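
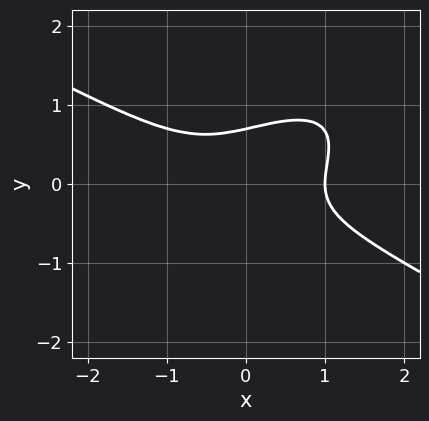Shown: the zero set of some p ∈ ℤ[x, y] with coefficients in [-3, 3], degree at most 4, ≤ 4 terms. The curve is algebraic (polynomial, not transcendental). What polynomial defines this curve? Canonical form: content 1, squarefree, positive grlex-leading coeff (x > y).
x^3 - 2*x*y^2 + 3*y^3 - 1

The degree is 3 — no degree-2 curve has this shape.
From the visible intercepts: one x-axis crossing is at x = 1.
Solving for integer coefficients yields p as stated.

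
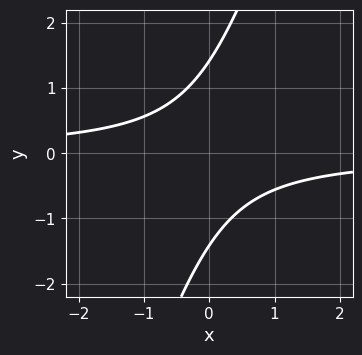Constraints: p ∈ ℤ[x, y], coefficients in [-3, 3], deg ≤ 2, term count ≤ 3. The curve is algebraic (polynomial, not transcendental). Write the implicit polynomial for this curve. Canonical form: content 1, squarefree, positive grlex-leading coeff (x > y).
1. Degree: the shape is more complex than any degree-1 curve, so deg p = 2.
2. From the axis intercepts and sections: it misses every integer gridline on the x-axis.
3. Together with the visible shape, these determine p as stated.

3*x*y - y^2 + 2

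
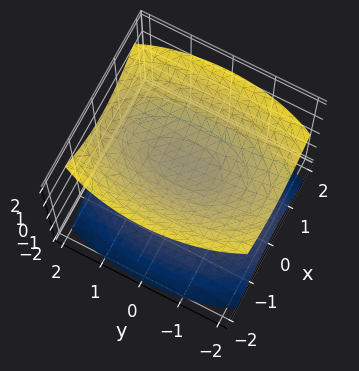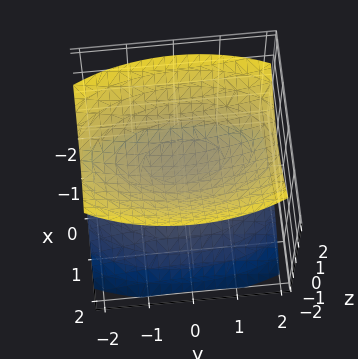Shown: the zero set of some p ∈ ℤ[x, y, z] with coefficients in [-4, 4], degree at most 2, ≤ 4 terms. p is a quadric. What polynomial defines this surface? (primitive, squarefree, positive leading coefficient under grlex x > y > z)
1. I count 2 distinct pieces. Treating them together as one polynomial.
2. The degree is 2 — two separate bowl-shaped sheets opening away from each other; a quadric.
3. Symmetries: it's symmetric under y → −y, forcing even powers of y; it's symmetric under x → −x, forcing even powers of x; the z ↦ −z reflection is a symmetry, so z appears only in even powers.
4. Against the integer gridlines: the surface avoids every integer x-axis point in the box; no y-intercept at any integer in the box.
5. These observations pin down the coefficients.

3*x^2 + y^2 - 3*z^2 + 1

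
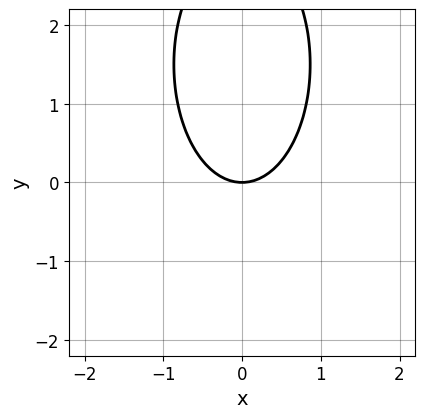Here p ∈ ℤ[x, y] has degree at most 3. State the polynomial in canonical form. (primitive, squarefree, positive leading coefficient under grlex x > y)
3*x^2 + y^2 - 3*y

The degree is 2 — no degree-1 curve has this shape.
Symmetries: the x ↦ −x reflection is a symmetry, so x appears only in even powers.
From the axis intercepts and sections: it crosses the y-axis at the gridline y = 0; one x-axis crossing is at x = 0.
The integer polynomial consistent with all of this is the stated p.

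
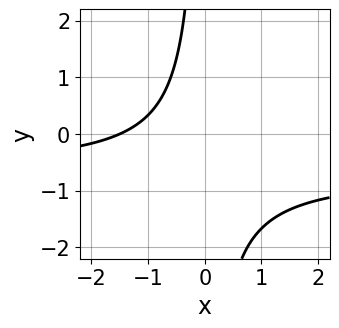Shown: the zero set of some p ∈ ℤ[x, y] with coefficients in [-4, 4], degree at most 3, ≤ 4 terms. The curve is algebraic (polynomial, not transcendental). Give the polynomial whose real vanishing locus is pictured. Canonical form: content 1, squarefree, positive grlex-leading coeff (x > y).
3*x*y + 2*x + 3

1. deg p = 2.
2. Observable constraints: no y-intercept at any integer in the box.
3. The integer polynomial consistent with all of this is the stated p.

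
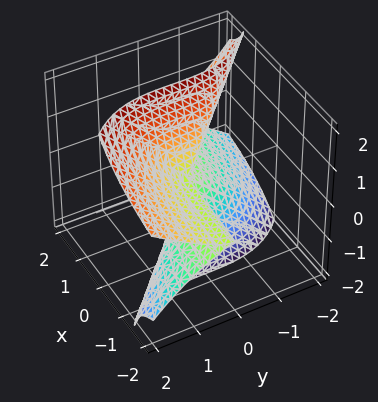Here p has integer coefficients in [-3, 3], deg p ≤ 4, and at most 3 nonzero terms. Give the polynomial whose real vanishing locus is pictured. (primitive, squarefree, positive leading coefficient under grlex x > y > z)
3*x*z^2 + y^3 - z^3

(a) deg p = 3. The shape is more complex than any degree-2 surface.
(b) Reading off the gridlines: it meets the y-axis at y = 0 (among the integer gridlines); the visible x-axis segment lies entirely on the surface.
(c) Matching integer coefficients to the picture gives p.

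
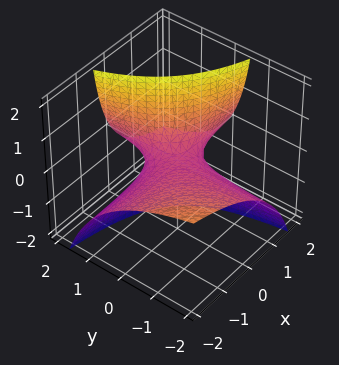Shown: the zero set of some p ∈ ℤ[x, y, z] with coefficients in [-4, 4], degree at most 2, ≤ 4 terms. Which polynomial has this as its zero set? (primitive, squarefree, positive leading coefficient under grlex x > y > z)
x*y + x*z + y*z - z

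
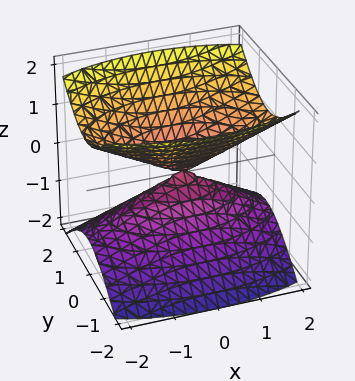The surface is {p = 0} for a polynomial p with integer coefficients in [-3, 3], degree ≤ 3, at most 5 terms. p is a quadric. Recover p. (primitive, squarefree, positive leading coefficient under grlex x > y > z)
x^2 + 3*y^2 - 3*z^2

I count 2 distinct pieces. They look like related sheets of one shape, so recover p as a whole.
Degree: two nappes meeting at a single point; a quadric, so deg p = 2.
Symmetries: the y ↦ −y reflection is a symmetry, so y appears only in even powers; the x ↦ −x reflection is a symmetry, so x appears only in even powers; the z ↦ −z reflection is a symmetry, so z appears only in even powers.
Checking where it meets the axes: it crosses the y-axis at the gridline y = 0; it crosses the x-axis at the gridline x = 0; it meets the z-axis at z = 0 (among the integer gridlines).
Solving for integer coefficients yields p as stated.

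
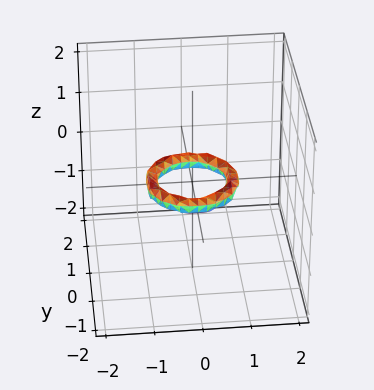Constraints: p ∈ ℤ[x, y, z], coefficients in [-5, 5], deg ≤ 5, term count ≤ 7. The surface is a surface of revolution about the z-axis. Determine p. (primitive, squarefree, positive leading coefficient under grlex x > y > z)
2*x^4 + 4*x^2*y^2 + 2*y^4 - 3*x^2 - 3*y^2 + 3*z^2 + 1

1. Degree: the shape is more complex than any degree-3 surface, so deg p = 4.
2. Symmetries: the surface is invariant under rotation about z: p = q(x² + y², z).
3. From the axis intercepts and sections: a circular section at z = 0 has radius between 0 and 1; the y-axis gridline crossings are at y ∈ {-1, 1}; the surface avoids every integer z-axis point in the box.
4. Putting this together gives p. Check: (1, 0, 0) on the x-axis lies on the surface, and p(1, 0, 0) = 0. ✓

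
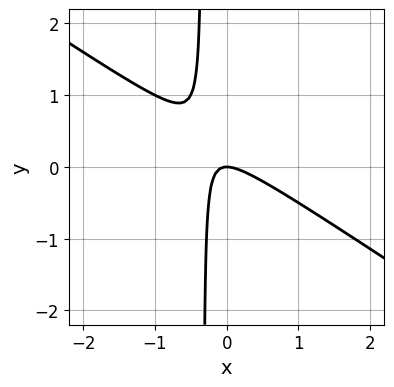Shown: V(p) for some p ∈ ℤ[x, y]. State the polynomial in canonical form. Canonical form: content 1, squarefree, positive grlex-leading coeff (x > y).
(a) The degree is 2 — the shape is more complex than any degree-1 curve.
(b) Observable constraints: it meets the x-axis at x = 0 (among the integer gridlines); it meets the y-axis at y = 0 (among the integer gridlines).
(c) Matching integer coefficients to the picture gives p.

2*x^2 + 3*x*y + y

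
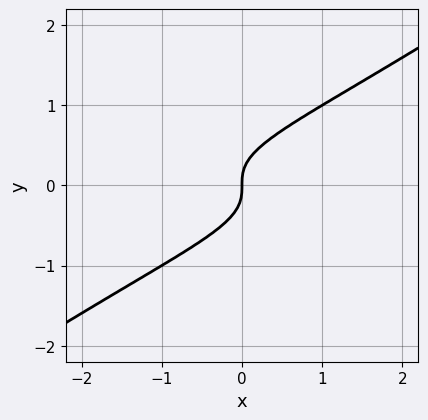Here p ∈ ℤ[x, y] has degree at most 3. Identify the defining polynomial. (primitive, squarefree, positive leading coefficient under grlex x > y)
1. The degree is 3 — the shape is more complex than any degree-2 curve.
2. From the axis intercepts and sections: it crosses the y-axis at the gridline y = 0; it crosses the x-axis at the gridline x = 0.
3. These observations pin down the coefficients.

2*x*y^2 - 3*y^3 + x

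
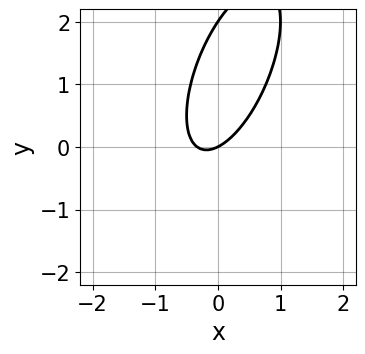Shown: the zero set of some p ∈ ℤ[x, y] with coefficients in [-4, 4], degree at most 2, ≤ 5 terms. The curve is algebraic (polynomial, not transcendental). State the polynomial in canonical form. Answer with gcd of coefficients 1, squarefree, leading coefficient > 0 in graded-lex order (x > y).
First, the degree is 2 — no degree-1 curve has this shape.
Then, reading off the gridlines: among the integer gridlines, it crosses the y-axis at y ∈ {0, 2}; one x-axis crossing is at x = 0.
Finally, together with the visible shape, these determine p as stated.

3*x^2 - 2*x*y + y^2 + x - 2*y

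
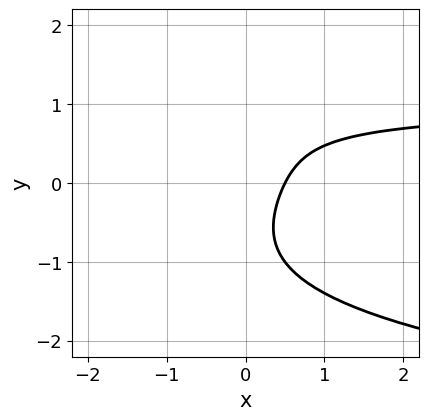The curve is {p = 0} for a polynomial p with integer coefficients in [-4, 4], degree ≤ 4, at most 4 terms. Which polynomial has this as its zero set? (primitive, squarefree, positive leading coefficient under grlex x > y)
y^4 + 2*x*y - 2*x + 1

First, deg p = 4. The shape is more complex than any degree-3 curve.
Then, from the visible intercepts: the curve avoids every integer y-axis point in the box.
Finally, the integer polynomial consistent with all of this is the stated p.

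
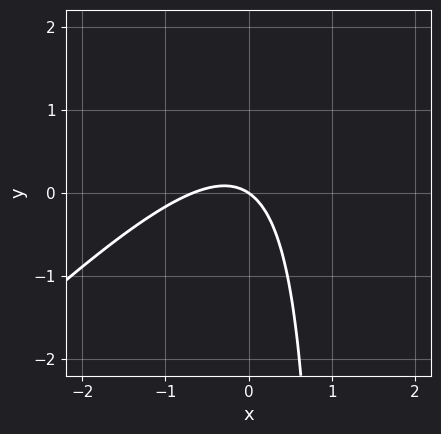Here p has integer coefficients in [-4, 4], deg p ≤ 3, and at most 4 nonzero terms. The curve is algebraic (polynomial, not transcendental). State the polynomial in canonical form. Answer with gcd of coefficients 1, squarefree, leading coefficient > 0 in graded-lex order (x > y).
3*x^2 - 3*x*y + 2*x + 3*y

Degree: no degree-1 curve has this shape, so deg p = 2.
Observable constraints: it meets the x-axis at x = 0 (among the integer gridlines); it crosses the y-axis at the gridline y = 0.
The integer polynomial consistent with all of this is the stated p.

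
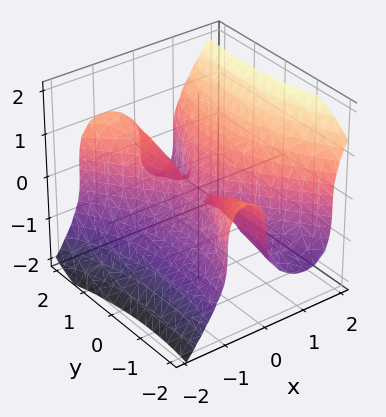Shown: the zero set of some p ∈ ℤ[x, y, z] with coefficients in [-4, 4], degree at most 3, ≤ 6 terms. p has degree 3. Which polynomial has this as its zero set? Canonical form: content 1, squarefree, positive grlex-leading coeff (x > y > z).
First, degree: no degree-2 surface has this shape, so deg p = 3.
Then, from the axis intercepts and sections: the visible y-axis segment lies entirely on the surface; it crosses the z-axis at the gridline z = 0.
Finally, together with the visible shape, these determine p as stated.

3*x^3 + x^2*y - x*y^2 - 2*z^3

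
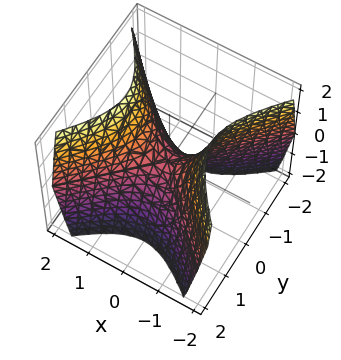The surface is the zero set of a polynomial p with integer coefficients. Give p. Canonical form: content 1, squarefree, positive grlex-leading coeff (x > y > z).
3*x^2 - 3*y^2 - 2*z

(a) deg p = 2. A hyperbolic paraboloid; a quadric.
(b) Symmetries: the x ↦ −x reflection is a symmetry, so x appears only in even powers; the y ↦ −y reflection is a symmetry, so y appears only in even powers.
(c) Observable constraints: it meets the z-axis at z = 0 (among the integer gridlines); it meets the y-axis at y = 0 (among the integer gridlines).
(d) The integer polynomial consistent with all of this is the stated p.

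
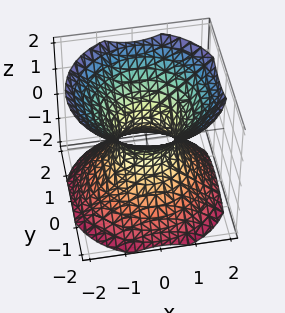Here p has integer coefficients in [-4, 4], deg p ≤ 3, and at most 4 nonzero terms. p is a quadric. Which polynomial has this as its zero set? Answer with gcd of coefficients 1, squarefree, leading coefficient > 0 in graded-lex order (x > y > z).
3*x^2 + 3*y^2 - 3*z^2 - 2

1. The degree is 2 — one connected sheet with a waist; a quadric.
2. Symmetries: every cross-section ⟂ z is a circle, so x, y appear only via x² + y²; mirror symmetry z ↦ −z ⇒ only even powers of z.
3. Reading off the gridlines: a circular section at z = -1 has radius between 1 and 2; no z-intercept at any integer in the box.
4. Putting this together gives p.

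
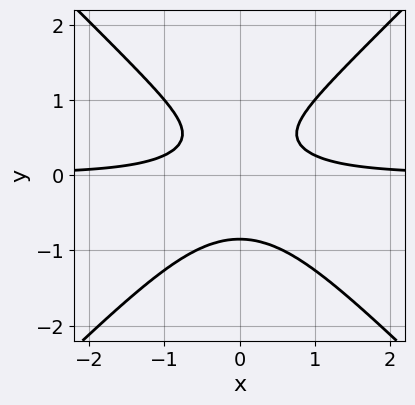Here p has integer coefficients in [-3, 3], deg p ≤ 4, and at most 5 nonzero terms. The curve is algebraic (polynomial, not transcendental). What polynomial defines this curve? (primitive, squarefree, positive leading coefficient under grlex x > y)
1. The degree is 3 — a generic line meets the curve in up to 3 points.
2. Symmetries: mirror symmetry x ↦ −x ⇒ only even powers of x.
3. Checking where it meets the axes: the curve avoids every integer x-axis point in the box.
4. Assembling these constraints gives the stated polynomial.

3*x^2*y - 3*y^3 + y - 1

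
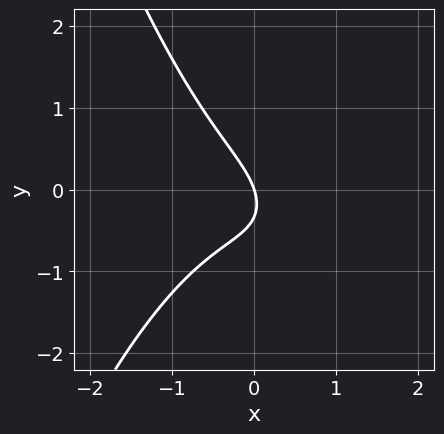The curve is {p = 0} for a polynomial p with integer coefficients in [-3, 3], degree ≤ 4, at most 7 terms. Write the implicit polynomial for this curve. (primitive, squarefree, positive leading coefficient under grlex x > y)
3*x^3 + 2*x*y + 3*y^2 + 3*x + y

(a) Degree: the shape is more complex than any degree-2 curve, so deg p = 3.
(b) Against the integer gridlines: it meets the x-axis at x = 0 (among the integer gridlines); it meets the y-axis at y = 0 (among the integer gridlines).
(c) Together with the visible shape, these determine p as stated.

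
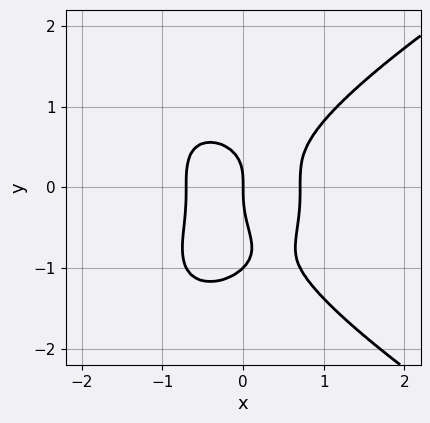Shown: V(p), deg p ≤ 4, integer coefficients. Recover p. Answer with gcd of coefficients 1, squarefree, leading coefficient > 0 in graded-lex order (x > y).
y^4 - 2*x^3 + y^3 + x

1. The degree is 4 — a generic line meets the curve in up to 4 points.
2. Checking where it meets the axes: among the integer gridlines, it crosses the y-axis at y ∈ {-1, 0}; one x-axis crossing is at x = 0.
3. The integer polynomial consistent with all of this is the stated p.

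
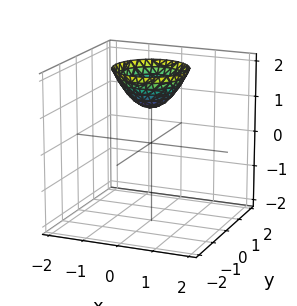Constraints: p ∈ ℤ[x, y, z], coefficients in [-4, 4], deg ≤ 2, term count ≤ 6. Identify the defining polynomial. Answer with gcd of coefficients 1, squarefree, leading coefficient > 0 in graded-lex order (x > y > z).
x^2 + y^2 - z + 1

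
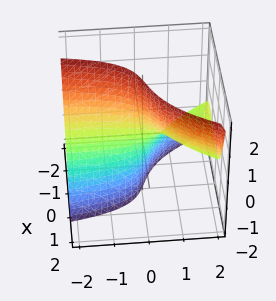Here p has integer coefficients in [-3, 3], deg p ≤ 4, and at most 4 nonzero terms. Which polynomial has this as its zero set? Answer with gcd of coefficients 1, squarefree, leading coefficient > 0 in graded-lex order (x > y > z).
2*x^3 - 3*x*y - 3*y*z + 3*x

deg p = 3. No degree-2 surface has this shape.
From the visible intercepts: the visible y-axis segment lies entirely on the surface; it meets the x-axis at x = 0 (among the integer gridlines); every point of the z-axis in the box is on the surface.
Assembling these constraints gives the stated polynomial.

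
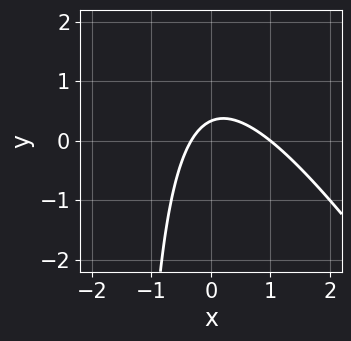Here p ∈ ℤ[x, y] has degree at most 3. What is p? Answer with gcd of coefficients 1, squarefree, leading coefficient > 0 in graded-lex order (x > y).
(a) Degree: a generic line meets the curve in up to 2 points, so deg p = 2.
(b) From the axis intercepts and sections: it crosses the x-axis at the gridline x = 1.
(c) The integer polynomial consistent with all of this is the stated p.

3*x^2 + 2*x*y - 2*x + 3*y - 1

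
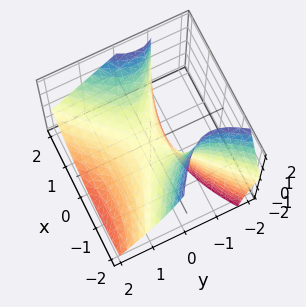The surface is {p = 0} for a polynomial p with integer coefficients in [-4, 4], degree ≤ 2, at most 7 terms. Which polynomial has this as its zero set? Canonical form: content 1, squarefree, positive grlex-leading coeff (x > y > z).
First, the degree is 2 — the shape is more complex than any degree-1 surface.
Then, checking where it meets the axes: it crosses the x-axis at the gridline x = 0; one z-axis crossing is at z = 0.
Finally, matching integer coefficients to the picture gives p.

x^2 + x*y - 2*y^2 - 2*y*z - 2*z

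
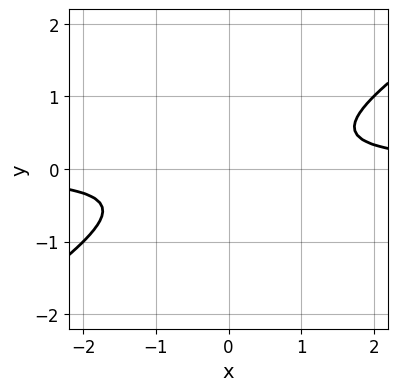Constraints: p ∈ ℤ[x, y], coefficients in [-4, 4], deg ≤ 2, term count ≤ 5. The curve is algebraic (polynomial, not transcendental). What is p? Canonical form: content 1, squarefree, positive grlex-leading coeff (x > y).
2*x*y - 3*y^2 - 1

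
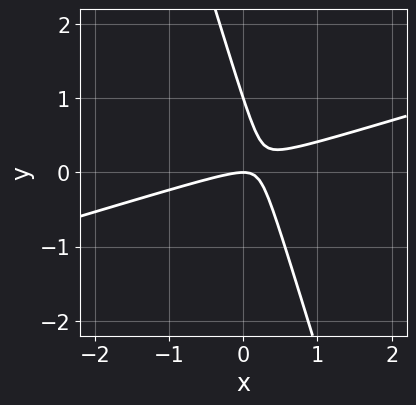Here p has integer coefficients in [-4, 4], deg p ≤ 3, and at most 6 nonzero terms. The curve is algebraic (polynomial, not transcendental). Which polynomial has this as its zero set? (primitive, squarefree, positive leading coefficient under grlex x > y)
First, degree: the shape is more complex than any degree-1 curve, so deg p = 2.
Then, reading off the gridlines: among the integer gridlines, it crosses the y-axis at y ∈ {0, 1}; it crosses the x-axis at the gridline x = 0.
Finally, the integer polynomial consistent with all of this is the stated p.

x^2 - 3*x*y - y^2 + y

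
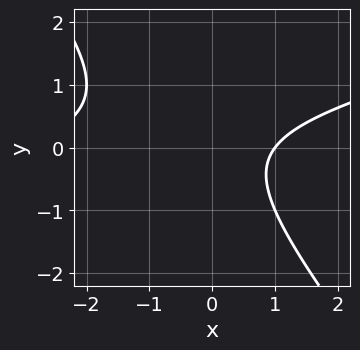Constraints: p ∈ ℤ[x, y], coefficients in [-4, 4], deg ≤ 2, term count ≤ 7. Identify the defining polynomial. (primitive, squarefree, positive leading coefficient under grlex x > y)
(a) Degree: no degree-1 curve has this shape, so deg p = 2.
(b) From the axis intercepts and sections: the curve avoids every integer y-axis point in the box; it meets the x-axis at x = 1 (among the integer gridlines).
(c) The integer polynomial consistent with all of this is the stated p.

x^2 - 3*x*y - 3*y^2 + 2*x - 3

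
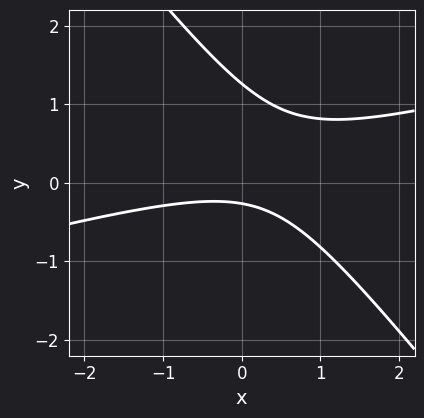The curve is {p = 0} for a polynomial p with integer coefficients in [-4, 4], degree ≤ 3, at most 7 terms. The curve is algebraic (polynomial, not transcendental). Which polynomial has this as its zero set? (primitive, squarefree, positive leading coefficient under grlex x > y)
(a) Degree: the shape is more complex than any degree-1 curve, so deg p = 2.
(b) Checking where it meets the axes: no x-intercept at any integer in the box.
(c) These observations pin down the coefficients.

x^2 - 3*x*y - 3*y^2 + 3*y + 1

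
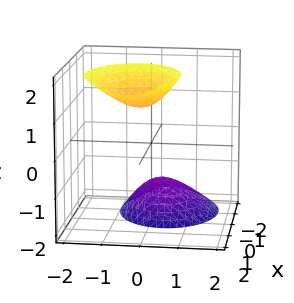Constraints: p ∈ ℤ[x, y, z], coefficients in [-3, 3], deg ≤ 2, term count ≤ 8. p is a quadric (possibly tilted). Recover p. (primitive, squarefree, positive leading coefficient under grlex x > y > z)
2*x^2 - 2*x*z + 3*y^2 + y*z - z^2 + 2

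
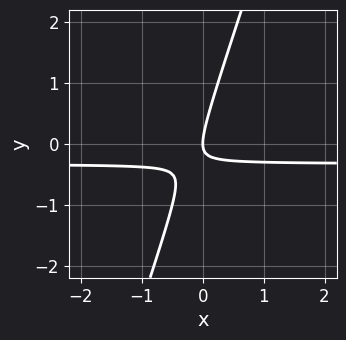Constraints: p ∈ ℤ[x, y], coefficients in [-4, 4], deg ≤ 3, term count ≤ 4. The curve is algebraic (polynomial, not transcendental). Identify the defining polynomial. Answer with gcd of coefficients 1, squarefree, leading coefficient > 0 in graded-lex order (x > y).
The degree is 2 — the shape is more complex than any degree-1 curve.
Reading off the gridlines: one y-axis crossing is at y = 0; it crosses the x-axis at the gridline x = 0.
Assembling these constraints gives the stated polynomial.

3*x*y - y^2 + x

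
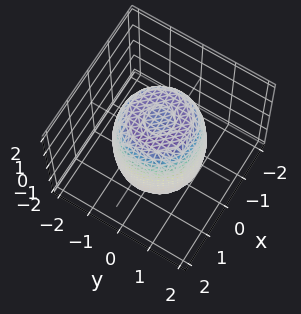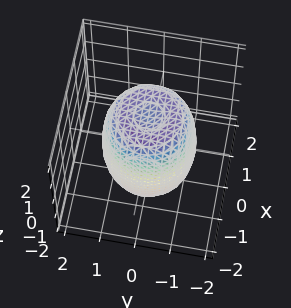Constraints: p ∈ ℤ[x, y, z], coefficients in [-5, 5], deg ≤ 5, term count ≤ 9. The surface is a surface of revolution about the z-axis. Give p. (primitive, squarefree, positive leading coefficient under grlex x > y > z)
2*x^4 + 4*x^2*y^2 + 2*y^4 - 2*x^2 - 2*y^2 + z^2 - 2

(a) The degree is 4 — no degree-3 surface has this shape.
(b) By symmetry, every cross-section ⟂ z is a circle, so x, y appear only via x² + y².
(c) From the axis intercepts and sections: a circular section at z = 1 has radius between 1 and 2.
(d) Together with the visible shape, these determine p as stated.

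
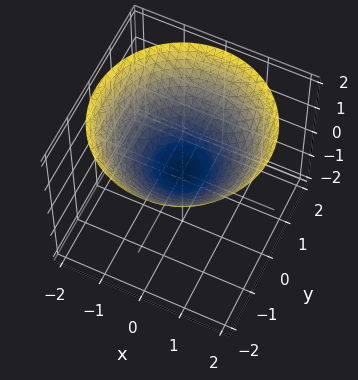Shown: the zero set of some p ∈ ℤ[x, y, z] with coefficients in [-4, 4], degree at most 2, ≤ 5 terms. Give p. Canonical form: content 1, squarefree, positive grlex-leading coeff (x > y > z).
First, degree: a paraboloid; a quadric, so deg p = 2.
Then, symmetries: rotational symmetry about the z-axis ⇒ p depends on x, y only through x² + y².
Next, against the integer gridlines: a circular section at z = 1 has radius between 1 and 2; one x-axis crossing is at x = 0; it meets the z-axis at z = 0 (among the integer gridlines); it meets the y-axis at y = 0 (among the integer gridlines).
Finally, together with the visible shape, these determine p as stated.

x^2 + y^2 - 2*z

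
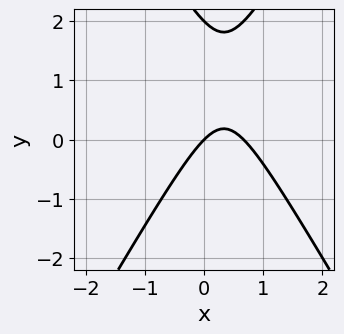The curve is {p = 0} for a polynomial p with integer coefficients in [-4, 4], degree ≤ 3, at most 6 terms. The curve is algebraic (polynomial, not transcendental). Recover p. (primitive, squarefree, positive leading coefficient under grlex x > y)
(a) The degree is 2 — the shape is more complex than any degree-1 curve.
(b) From the visible intercepts: the y-axis gridline crossings are at y ∈ {0, 2}; it crosses the x-axis at the gridline x = 0.
(c) The integer polynomial consistent with all of this is the stated p.

3*x^2 - y^2 - 2*x + 2*y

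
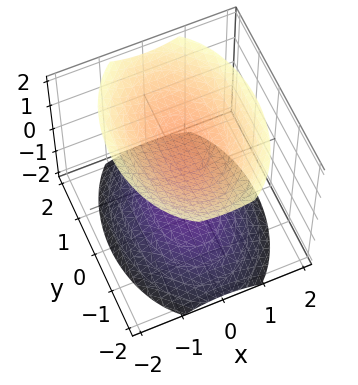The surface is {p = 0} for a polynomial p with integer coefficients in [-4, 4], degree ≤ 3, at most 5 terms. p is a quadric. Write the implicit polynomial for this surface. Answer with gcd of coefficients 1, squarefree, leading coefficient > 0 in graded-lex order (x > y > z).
2*x^2 + y^2 - 2*z^2 + 3

First, the picture has 2 separate pieces. They look like related sheets of one shape, so recover p as a whole.
Then, deg p = 2. Two separate bowl-shaped sheets opening away from each other; a quadric.
Next, symmetries: mirror symmetry y ↦ −y ⇒ only even powers of y; mirror symmetry z ↦ −z ⇒ only even powers of z; it's symmetric under x → −x, forcing even powers of x.
Then, from the visible intercepts: the surface avoids every integer y-axis point in the box; it misses every integer gridline on the x-axis.
Finally, together with the visible shape, these determine p as stated.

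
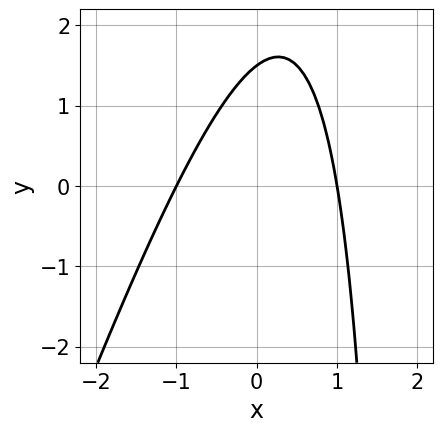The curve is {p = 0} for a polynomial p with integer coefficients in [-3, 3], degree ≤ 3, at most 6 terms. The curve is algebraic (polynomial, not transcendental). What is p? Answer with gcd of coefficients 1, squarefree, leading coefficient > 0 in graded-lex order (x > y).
3*x^2 - x*y + 2*y - 3

The degree is 2 — no degree-1 curve has this shape.
Checking where it meets the axes: among the integer gridlines, it crosses the x-axis at x ∈ {-1, 1}.
Together with the visible shape, these determine p as stated.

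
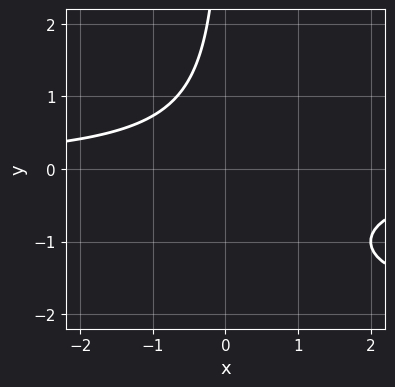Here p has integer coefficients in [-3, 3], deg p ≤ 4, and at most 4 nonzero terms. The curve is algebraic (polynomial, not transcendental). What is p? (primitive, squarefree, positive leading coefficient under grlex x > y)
x*y^2 + 2*x*y + 2

First, the degree is 3 — no degree-2 curve has this shape.
Next, from the axis intercepts and sections: the curve avoids every integer x-axis point in the box; no y-intercept at any integer in the box.
Finally, these observations pin down the coefficients.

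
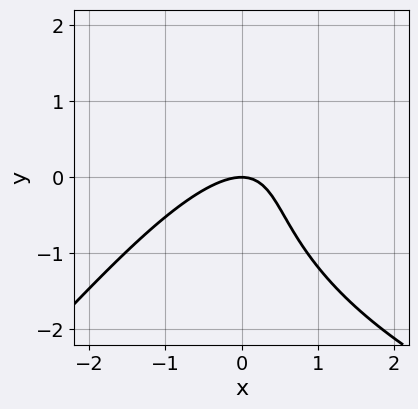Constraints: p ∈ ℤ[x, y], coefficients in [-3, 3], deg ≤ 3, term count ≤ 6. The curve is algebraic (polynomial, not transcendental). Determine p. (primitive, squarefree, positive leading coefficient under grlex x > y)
x*y^2 - y^3 - 3*x^2 + 3*x*y - 3*y

1. The degree is 3 — a generic line meets the curve in up to 3 points.
2. Reading off the gridlines: it crosses the y-axis at the gridline y = 0; it meets the x-axis at x = 0 (among the integer gridlines).
3. The integer polynomial consistent with all of this is the stated p.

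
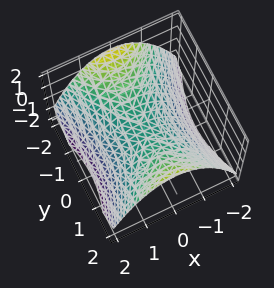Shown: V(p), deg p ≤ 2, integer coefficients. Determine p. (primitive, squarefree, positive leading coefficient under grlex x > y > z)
The degree is 2 — a saddle surface; a quadric.
Symmetries: it's symmetric under x → −x, forcing even powers of x; the y ↦ −y reflection is a symmetry, so y appears only in even powers.
Against the integer gridlines: it meets the z-axis at z = 0 (among the integer gridlines); it crosses the y-axis at the gridline y = 0; it meets the x-axis at x = 0 (among the integer gridlines).
These observations pin down the coefficients.

2*x^2 - y^2 + 3*z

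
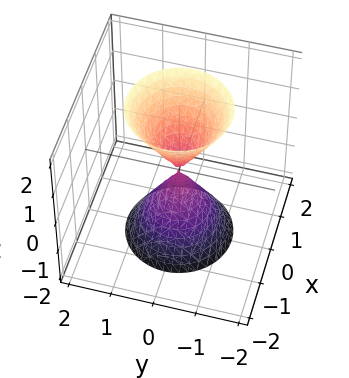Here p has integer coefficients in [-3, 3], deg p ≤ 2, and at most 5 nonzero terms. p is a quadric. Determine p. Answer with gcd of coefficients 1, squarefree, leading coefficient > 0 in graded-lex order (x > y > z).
3*x^2 + 3*y^2 - z^2

The picture has 2 separate pieces. Treating them together as one polynomial.
The degree is 2 — two nappes meeting at a single point; a quadric.
Symmetries: mirror symmetry z ↦ −z ⇒ only even powers of z; the z-axis is an axis of rotation, so x and y enter only as x² + y².
From the visible intercepts: one z-axis crossing is at z = 0; it crosses the x-axis at the gridline x = 0; one y-axis crossing is at y = 0; a circular section at z = -2 has radius between 1 and 2.
Together with the visible shape, these determine p as stated.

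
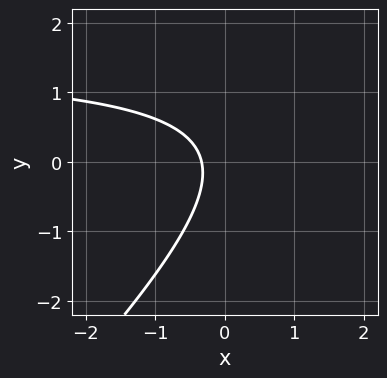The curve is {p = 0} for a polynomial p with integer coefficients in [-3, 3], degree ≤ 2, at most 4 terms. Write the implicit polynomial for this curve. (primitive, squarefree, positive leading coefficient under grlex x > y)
2*x*y - 2*y^2 - 3*x - 1

First, deg p = 2. The shape is more complex than any degree-1 curve.
Next, from the axis intercepts and sections: it misses every integer gridline on the y-axis.
Finally, assembling these constraints gives the stated polynomial.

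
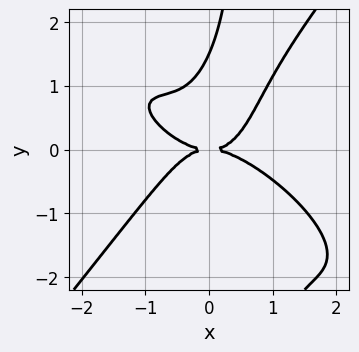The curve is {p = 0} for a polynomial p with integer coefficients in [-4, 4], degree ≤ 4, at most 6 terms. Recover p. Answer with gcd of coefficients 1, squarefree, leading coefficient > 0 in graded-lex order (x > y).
deg p = 4.
Checking where it meets the axes: one x-axis crossing is at x = 0; it crosses the y-axis at the gridline y = 0.
Putting this together gives p.

2*x^4 + 3*x^3*y - 3*x*y^3 + 2*y^3 - 3*y^2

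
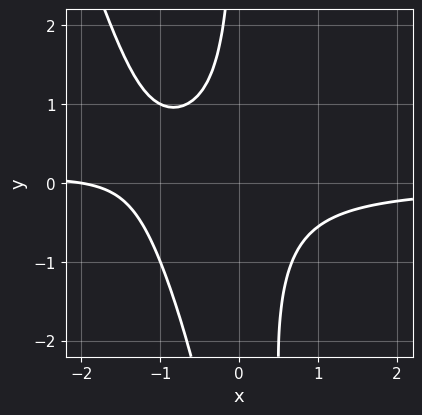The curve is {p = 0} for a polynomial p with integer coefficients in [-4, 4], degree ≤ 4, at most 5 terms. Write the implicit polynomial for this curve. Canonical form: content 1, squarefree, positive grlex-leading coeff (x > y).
3*x^2*y + x*y^2 + 3*x*y + x + 2

First, the degree is 3 — no degree-2 curve has this shape.
Next, observable constraints: one x-axis crossing is at x = -2; no y-intercept at any integer in the box.
Finally, assembling these constraints gives the stated polynomial.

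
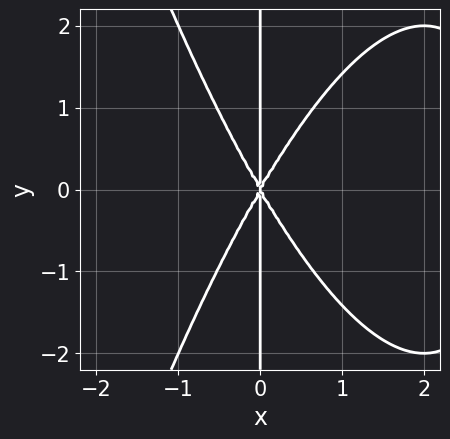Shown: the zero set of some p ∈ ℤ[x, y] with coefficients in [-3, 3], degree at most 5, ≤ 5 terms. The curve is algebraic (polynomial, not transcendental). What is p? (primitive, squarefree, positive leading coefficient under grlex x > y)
x^4 - 3*x^3 + x*y^2

1. Degree: the shape is more complex than any degree-3 curve, so deg p = 4.
2. Symmetries: the y ↦ −y reflection is a symmetry, so y appears only in even powers.
3. Against the integer gridlines: every point of the y-axis in the box is on the curve; it meets the x-axis at x = 0 (among the integer gridlines).
4. Together with the visible shape, these determine p as stated.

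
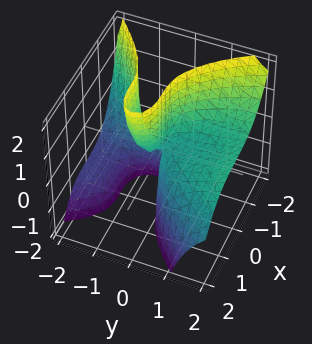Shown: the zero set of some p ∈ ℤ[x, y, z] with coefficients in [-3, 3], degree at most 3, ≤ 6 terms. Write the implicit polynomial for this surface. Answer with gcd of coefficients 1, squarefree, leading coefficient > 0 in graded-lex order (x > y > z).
2*x^3 - y^3 + 3*y^2*z + 3*y*z

1. The degree is 3 — no degree-2 surface has this shape.
2. From the axis intercepts and sections: it meets the y-axis at y = 0 (among the integer gridlines); the visible z-axis segment lies entirely on the surface; one x-axis crossing is at x = 0.
3. The integer polynomial consistent with all of this is the stated p.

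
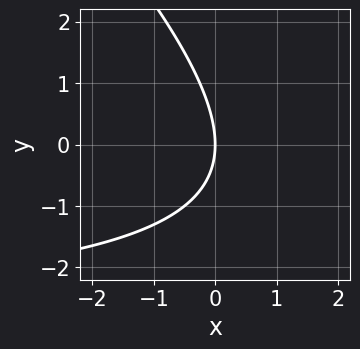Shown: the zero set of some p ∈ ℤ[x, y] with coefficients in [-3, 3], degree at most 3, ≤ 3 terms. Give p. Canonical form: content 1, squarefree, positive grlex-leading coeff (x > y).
x*y + y^2 + 3*x

First, degree: no degree-1 curve has this shape, so deg p = 2.
Next, observable constraints: it crosses the x-axis at the gridline x = 0; it meets the y-axis at y = 0 (among the integer gridlines).
Finally, together with the visible shape, these determine p as stated.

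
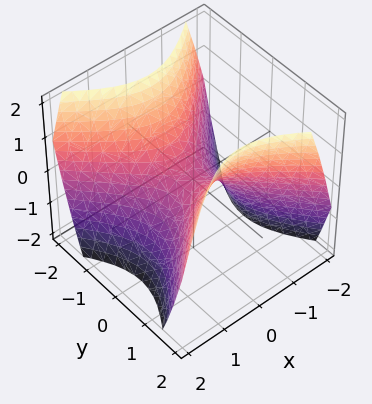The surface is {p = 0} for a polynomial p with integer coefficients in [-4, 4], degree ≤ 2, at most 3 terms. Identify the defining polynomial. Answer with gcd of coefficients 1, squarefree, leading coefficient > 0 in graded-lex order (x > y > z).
The degree is 2 — a saddle surface; a quadric.
Symmetries: the y ↦ −y reflection is a symmetry, so y appears only in even powers; it's symmetric under x → −x, forcing even powers of x.
From the visible intercepts: it crosses the y-axis at the gridline y = 0; it meets the z-axis at z = 0 (among the integer gridlines).
Solving for integer coefficients yields p as stated.

x^2 - y^2 + z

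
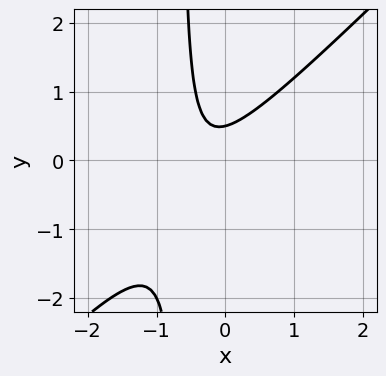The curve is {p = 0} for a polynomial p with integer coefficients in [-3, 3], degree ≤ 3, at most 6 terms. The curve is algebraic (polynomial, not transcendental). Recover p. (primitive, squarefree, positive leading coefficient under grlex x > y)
3*x^2 - 3*x*y + 2*x - 2*y + 1

Degree: no degree-1 curve has this shape, so deg p = 2.
From the axis intercepts and sections: it misses every integer gridline on the x-axis.
Assembling these constraints gives the stated polynomial.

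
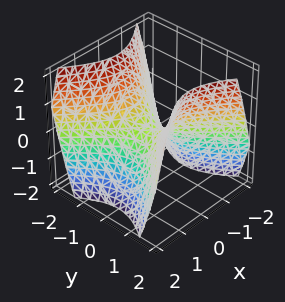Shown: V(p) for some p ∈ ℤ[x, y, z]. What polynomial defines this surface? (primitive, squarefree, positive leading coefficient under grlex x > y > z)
x^2 - y^2 + z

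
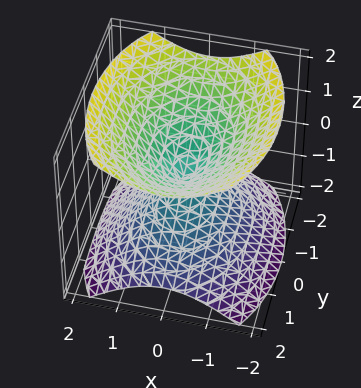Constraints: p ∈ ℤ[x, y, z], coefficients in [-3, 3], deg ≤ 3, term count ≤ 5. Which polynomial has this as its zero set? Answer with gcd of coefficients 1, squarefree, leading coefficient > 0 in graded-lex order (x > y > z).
(a) There are 2 components. Treating them together as one polynomial.
(b) Degree: a double cone through the origin; a quadric, so deg p = 2.
(c) Symmetries: it's symmetric under y → −y, forcing even powers of y; it's symmetric under z → −z, forcing even powers of z; it's symmetric under x → −x, forcing even powers of x.
(d) Checking where it meets the axes: it meets the z-axis at z = 0 (among the integer gridlines); it crosses the y-axis at the gridline y = 0; it crosses the x-axis at the gridline x = 0.
(e) The integer polynomial consistent with all of this is the stated p.

2*x^2 + y^2 - 2*z^2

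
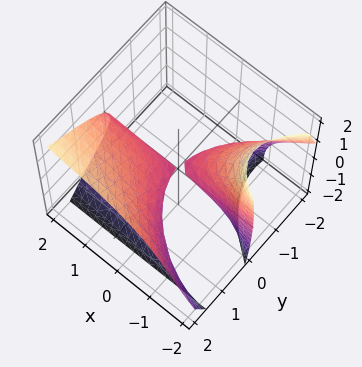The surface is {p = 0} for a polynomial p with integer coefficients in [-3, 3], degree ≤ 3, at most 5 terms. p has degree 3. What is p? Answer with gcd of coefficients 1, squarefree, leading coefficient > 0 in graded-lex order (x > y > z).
There are 2 components.
The degree is 3 — the shape is more complex than any degree-2 surface.
Against the integer gridlines: one y-axis crossing is at y = 0; it meets the z-axis at z = 0 (among the integer gridlines); the visible x-axis segment lies entirely on the surface.
Fitting integer coefficients to these (and the overall shape) gives p.

x*z^2 - y^3 + y^2*z - 3*x*y + 2*z^2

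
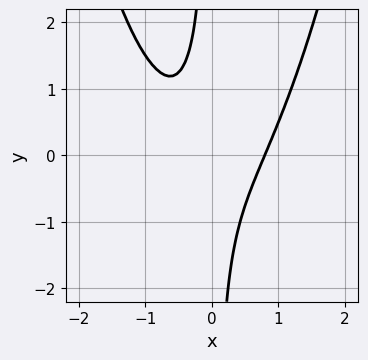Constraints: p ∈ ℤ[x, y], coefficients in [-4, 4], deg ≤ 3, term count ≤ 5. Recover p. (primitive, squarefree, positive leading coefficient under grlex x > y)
1. The degree is 3 — a generic line meets the curve in up to 3 points.
2. From the visible intercepts: no y-intercept at any integer in the box.
3. These observations pin down the coefficients.

2*x^3 - 2*x*y - 1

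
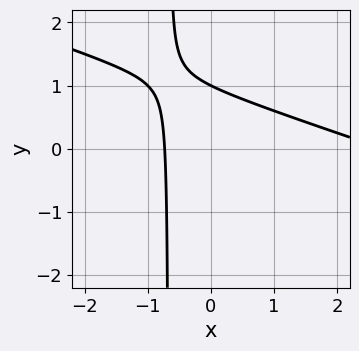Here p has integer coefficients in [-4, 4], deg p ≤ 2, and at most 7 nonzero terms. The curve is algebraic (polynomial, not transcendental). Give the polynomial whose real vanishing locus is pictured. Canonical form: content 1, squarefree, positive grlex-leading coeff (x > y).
x^2 + 3*x*y - 2*x + 2*y - 2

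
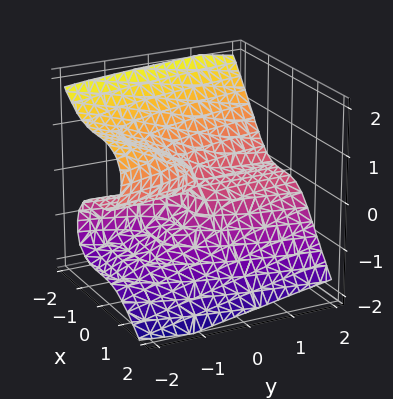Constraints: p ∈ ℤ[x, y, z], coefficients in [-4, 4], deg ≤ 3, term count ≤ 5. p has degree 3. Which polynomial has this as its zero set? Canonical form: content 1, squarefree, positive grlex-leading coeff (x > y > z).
First, the degree is 3 — a generic line meets the surface in up to 3 points.
Next, reading off the gridlines: it crosses the z-axis at the gridline z = 0; every point of the y-axis in the box is on the surface; one x-axis crossing is at x = 0.
Finally, putting this together gives p.

x^3 + z^3 + y*z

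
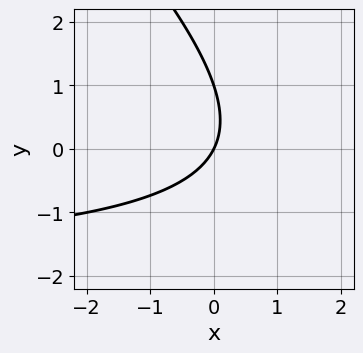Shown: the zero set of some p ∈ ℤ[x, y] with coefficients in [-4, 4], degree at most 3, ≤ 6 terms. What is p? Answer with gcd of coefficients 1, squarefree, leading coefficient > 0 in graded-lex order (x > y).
x*y + y^2 + 2*x - y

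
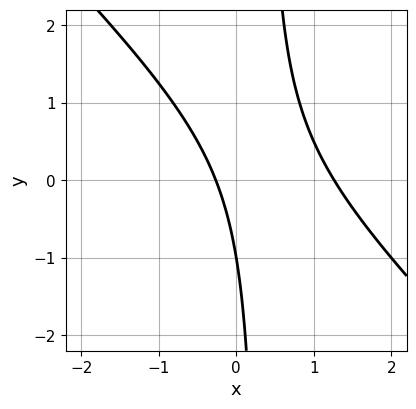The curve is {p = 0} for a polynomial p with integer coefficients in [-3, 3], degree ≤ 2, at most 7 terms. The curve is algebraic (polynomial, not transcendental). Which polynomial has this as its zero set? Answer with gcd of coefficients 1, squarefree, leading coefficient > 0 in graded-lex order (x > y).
1. Degree: the shape is more complex than any degree-1 curve, so deg p = 2.
2. Against the integer gridlines: it crosses the y-axis at the gridline y = -1.
3. Matching integer coefficients to the picture gives p.

3*x^2 + 3*x*y - 3*x - y - 1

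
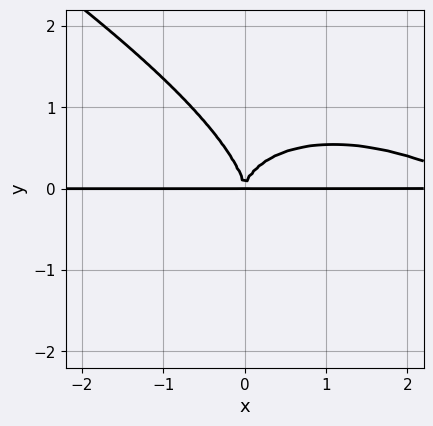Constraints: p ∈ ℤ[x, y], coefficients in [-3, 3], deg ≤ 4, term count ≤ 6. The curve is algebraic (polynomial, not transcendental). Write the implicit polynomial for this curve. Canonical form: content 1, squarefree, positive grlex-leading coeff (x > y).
x^3*y + 2*x^2*y^2 + 2*x*y^3 + 2*y^4 - 3*x^2*y

1. Degree: a generic line meets the curve in up to 4 points, so deg p = 4.
2. Checking where it meets the axes: the visible x-axis segment lies entirely on the curve.
3. Assembling these constraints gives the stated polynomial.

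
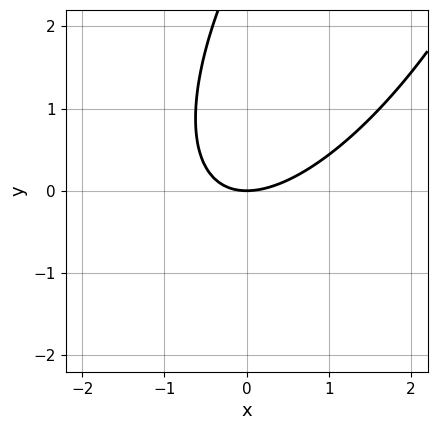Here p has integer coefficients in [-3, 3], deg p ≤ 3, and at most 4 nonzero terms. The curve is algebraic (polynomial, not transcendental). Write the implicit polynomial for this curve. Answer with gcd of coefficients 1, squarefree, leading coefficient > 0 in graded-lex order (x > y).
(a) Degree: a generic line meets the curve in up to 2 points, so deg p = 2.
(b) From the visible intercepts: one x-axis crossing is at x = 0; one y-axis crossing is at y = 0.
(c) These observations pin down the coefficients.

2*x^2 - 2*x*y + y^2 - 3*y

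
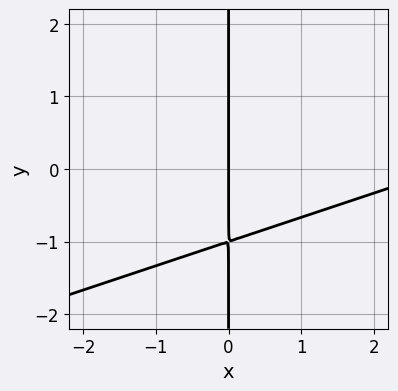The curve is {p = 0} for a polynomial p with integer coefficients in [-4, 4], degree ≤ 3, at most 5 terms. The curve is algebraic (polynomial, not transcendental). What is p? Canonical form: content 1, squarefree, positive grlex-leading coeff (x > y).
(a) deg p = 2. A generic line meets the curve in up to 2 points.
(b) From the visible intercepts: it crosses the x-axis at the gridline x = 0; the visible y-axis segment lies entirely on the curve.
(c) The integer polynomial consistent with all of this is the stated p.

x^2 - 3*x*y - 3*x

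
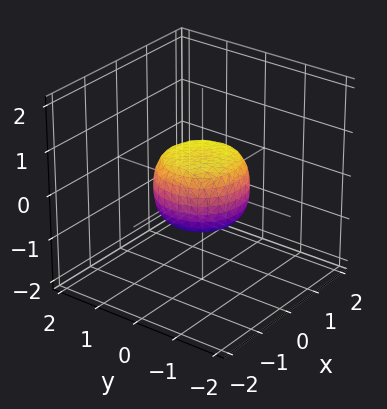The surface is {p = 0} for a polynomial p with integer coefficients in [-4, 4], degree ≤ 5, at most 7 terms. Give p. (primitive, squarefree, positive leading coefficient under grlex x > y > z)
First, the degree is 4 — no degree-3 surface has this shape.
Then, symmetry: every cross-section ⟂ z is a circle, so x, y appear only via x² + y².
Next, from the visible intercepts: the y-axis gridline crossings are at y ∈ {-1, 1}; among the integer gridlines, it crosses the x-axis at x ∈ {-1, 1}; a circular section at z = 0 has radius exactly 1.
Finally, assembling these constraints gives the stated polynomial.

2*x^4 + 4*x^2*y^2 + 2*y^4 - x^2 - y^2 + 2*z^2 - 1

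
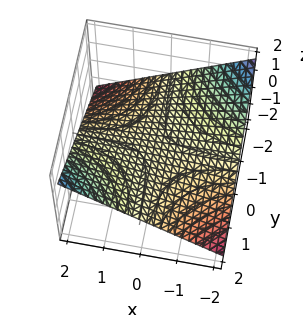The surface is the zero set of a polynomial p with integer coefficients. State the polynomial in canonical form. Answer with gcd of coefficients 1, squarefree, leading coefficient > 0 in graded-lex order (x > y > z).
deg p = 2.
From the axis intercepts and sections: it crosses the z-axis at the gridline z = 0; every point of the y-axis in the box is on the surface.
Matching integer coefficients to the picture gives p.

x*y - 3*z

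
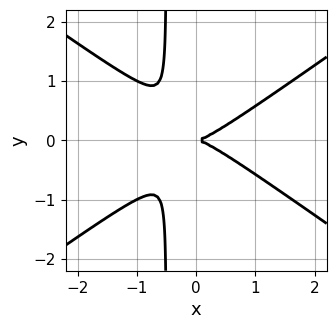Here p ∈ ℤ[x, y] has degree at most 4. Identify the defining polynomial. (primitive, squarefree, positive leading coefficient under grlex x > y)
First, degree: no degree-2 curve has this shape, so deg p = 3.
Then, symmetries: the y ↦ −y reflection is a symmetry, so y appears only in even powers.
Next, from the axis intercepts and sections: it meets the x-axis at x = 0 (among the integer gridlines); it crosses the y-axis at the gridline y = 0.
Finally, putting this together gives p.

x^3 - 2*x*y^2 - y^2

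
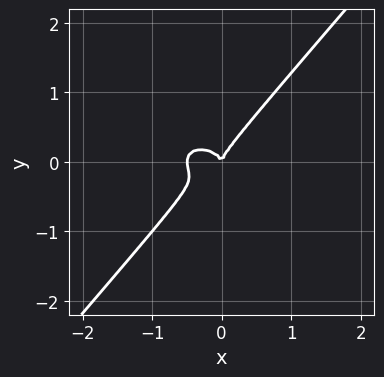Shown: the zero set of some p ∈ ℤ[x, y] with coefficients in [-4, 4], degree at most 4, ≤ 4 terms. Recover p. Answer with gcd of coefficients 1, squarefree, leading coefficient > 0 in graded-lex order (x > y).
2*x^3 + 2*x*y^2 - 3*y^3 + x^2

1. The degree is 3 — no degree-2 curve has this shape.
2. Reading off the gridlines: it crosses the y-axis at the gridline y = 0; one x-axis crossing is at x = 0.
3. Fitting integer coefficients to these (and the overall shape) gives p.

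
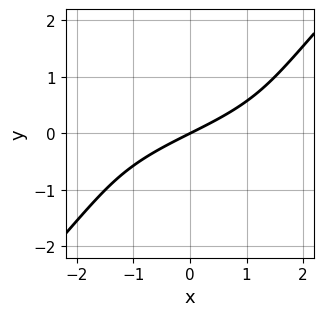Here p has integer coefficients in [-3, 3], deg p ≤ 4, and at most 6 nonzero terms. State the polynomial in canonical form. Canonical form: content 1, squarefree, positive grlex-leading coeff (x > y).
x*y^2 - y^3 + x - 2*y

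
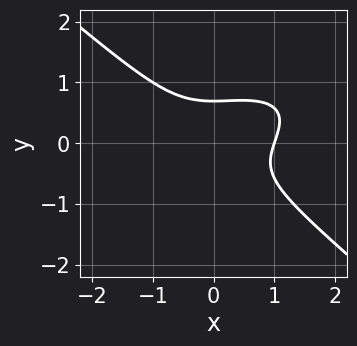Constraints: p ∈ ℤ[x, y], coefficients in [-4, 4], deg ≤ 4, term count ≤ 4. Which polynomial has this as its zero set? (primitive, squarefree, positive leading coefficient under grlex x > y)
Degree: the shape is more complex than any degree-2 curve, so deg p = 3.
Checking where it meets the axes: one x-axis crossing is at x = 1.
The integer polynomial consistent with all of this is the stated p.

x^3 - x^2*y + 3*y^3 - 1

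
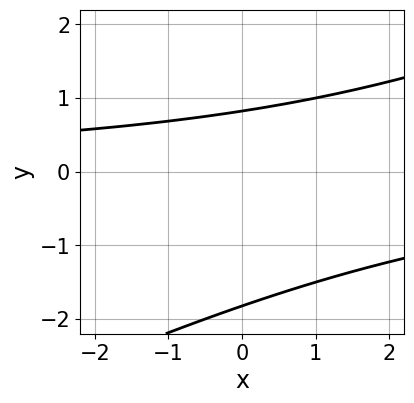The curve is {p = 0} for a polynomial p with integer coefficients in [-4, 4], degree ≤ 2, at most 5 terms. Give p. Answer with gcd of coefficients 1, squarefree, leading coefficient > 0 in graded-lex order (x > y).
(a) deg p = 2.
(b) Observable constraints: it misses every integer gridline on the x-axis.
(c) Matching integer coefficients to the picture gives p.

x*y - 2*y^2 - 2*y + 3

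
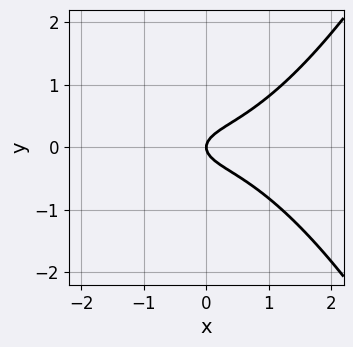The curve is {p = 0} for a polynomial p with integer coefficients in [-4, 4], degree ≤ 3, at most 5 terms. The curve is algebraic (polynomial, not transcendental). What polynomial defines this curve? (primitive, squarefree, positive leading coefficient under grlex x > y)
First, deg p = 3. A generic line meets the curve in up to 3 points.
Next, symmetries: the y ↦ −y reflection is a symmetry, so y appears only in even powers.
Next, from the axis intercepts and sections: it crosses the y-axis at the gridline y = 0; it meets the x-axis at x = 0 (among the integer gridlines).
Finally, these observations pin down the coefficients.

x^3 - 3*y^2 + x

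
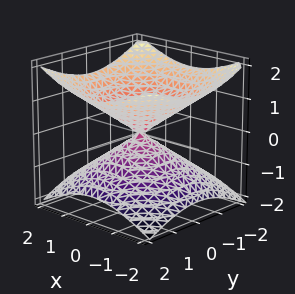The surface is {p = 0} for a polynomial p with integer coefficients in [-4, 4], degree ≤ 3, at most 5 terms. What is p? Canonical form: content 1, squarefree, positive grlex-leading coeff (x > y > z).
x^2 + y^2 - 2*z^2

Degree: a double cone through the origin; a quadric, so deg p = 2.
Symmetries: it's symmetric under z → −z, forcing even powers of z; rotational symmetry about the z-axis ⇒ p depends on x, y only through x² + y².
Checking where it meets the axes: it crosses the x-axis at the gridline x = 0; it meets the z-axis at z = 0 (among the integer gridlines); a circular section at z = 1 has radius between 1 and 2.
Putting this together gives p.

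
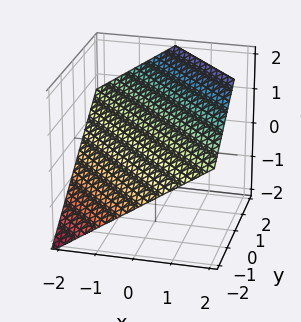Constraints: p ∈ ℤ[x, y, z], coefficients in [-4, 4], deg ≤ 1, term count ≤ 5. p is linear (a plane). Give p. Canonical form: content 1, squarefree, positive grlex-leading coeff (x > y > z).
2*x + 2*y - 3*z + 2

First, degree: every cross-section is a straight line — this is a plane, so deg p = 1.
Then, from the axis intercepts and sections: it meets the x-axis at x = -1 (among the integer gridlines); it meets the y-axis at y = -1 (among the integer gridlines).
Finally, putting this together gives p.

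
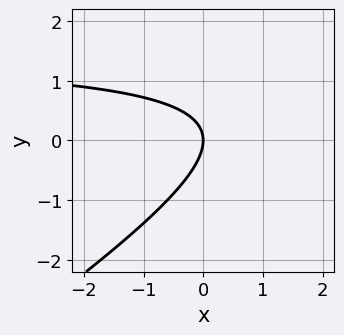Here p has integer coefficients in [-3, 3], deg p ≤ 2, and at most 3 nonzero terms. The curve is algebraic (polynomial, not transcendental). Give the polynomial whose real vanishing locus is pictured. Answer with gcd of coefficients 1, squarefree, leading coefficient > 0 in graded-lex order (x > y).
2*x*y - 3*y^2 - 3*x

(a) Degree: the shape is more complex than any degree-1 curve, so deg p = 2.
(b) Observable constraints: one y-axis crossing is at y = 0; it crosses the x-axis at the gridline x = 0.
(c) Solving for integer coefficients yields p as stated.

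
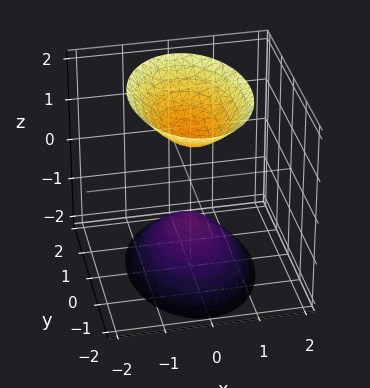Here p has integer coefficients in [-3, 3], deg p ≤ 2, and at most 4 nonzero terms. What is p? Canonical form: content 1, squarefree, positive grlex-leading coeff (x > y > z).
2*x^2 + y^2 - z^2 + 1

First, there are 2 components. They look like related sheets of one shape, so recover p as a whole.
Next, deg p = 2. Two separate bowl-shaped sheets opening away from each other; a quadric.
Then, symmetries: the z ↦ −z reflection is a symmetry, so z appears only in even powers; the y ↦ −y reflection is a symmetry, so y appears only in even powers; mirror symmetry x ↦ −x ⇒ only even powers of x.
Next, from the axis intercepts and sections: the surface avoids every integer y-axis point in the box; among the integer gridlines, it crosses the z-axis at z ∈ {-1, 1}; the surface avoids every integer x-axis point in the box.
Finally, assembling these constraints gives the stated polynomial.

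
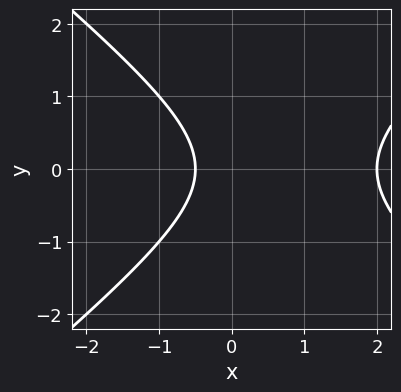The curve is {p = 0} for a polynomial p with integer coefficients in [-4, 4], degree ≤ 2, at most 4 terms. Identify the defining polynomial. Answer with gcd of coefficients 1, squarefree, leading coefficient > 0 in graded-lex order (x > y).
2*x^2 - 3*y^2 - 3*x - 2

1. deg p = 2. A generic line meets the curve in up to 2 points.
2. Symmetries: it's symmetric under y → −y, forcing even powers of y.
3. Checking where it meets the axes: it meets the x-axis at x = 2 (among the integer gridlines); it misses every integer gridline on the y-axis.
4. Together with the visible shape, these determine p as stated.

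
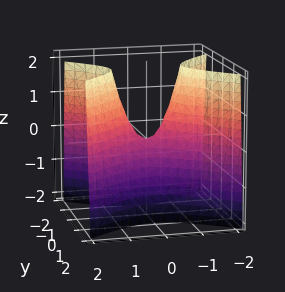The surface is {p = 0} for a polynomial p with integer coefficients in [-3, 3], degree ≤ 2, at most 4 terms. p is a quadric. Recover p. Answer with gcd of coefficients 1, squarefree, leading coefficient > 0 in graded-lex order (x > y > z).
(a) deg p = 2.
(b) Symmetries: mirror symmetry y ↦ −y ⇒ only even powers of y; it's symmetric under x → −x, forcing even powers of x.
(c) From the visible intercepts: it crosses the x-axis at the gridline x = 0; it crosses the y-axis at the gridline y = 0.
(d) Putting this together gives p.

2*x^2 - 3*y^2 - z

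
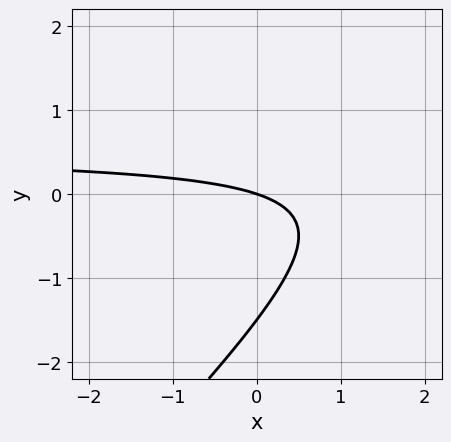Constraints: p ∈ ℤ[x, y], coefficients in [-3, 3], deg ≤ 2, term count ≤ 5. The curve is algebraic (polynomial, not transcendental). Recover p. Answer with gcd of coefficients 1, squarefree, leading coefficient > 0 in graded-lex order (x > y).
2*x*y - 2*y^2 - x - 3*y

deg p = 2. The shape is more complex than any degree-1 curve.
From the visible intercepts: it crosses the x-axis at the gridline x = 0; it crosses the y-axis at the gridline y = 0.
These observations pin down the coefficients.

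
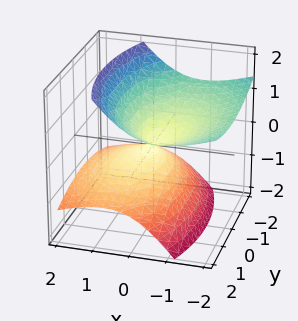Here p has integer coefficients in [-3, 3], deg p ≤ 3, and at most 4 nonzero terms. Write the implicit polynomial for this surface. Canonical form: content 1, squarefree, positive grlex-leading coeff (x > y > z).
2*x^2 + 3*x*z + y^2 - 3*z^2

(a) I count 2 distinct pieces.
(b) deg p = 2.
(c) From the visible intercepts: it meets the z-axis at z = 0 (among the integer gridlines); it meets the y-axis at y = 0 (among the integer gridlines); it crosses the x-axis at the gridline x = 0.
(d) Fitting integer coefficients to these (and the overall shape) gives p.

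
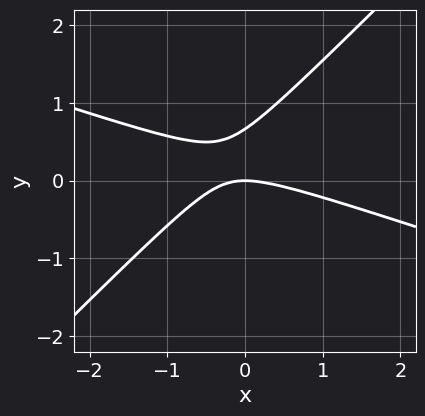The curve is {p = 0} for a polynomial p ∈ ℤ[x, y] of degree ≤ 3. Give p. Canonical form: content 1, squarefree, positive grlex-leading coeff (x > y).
x^2 + 2*x*y - 3*y^2 + 2*y

(a) The degree is 2 — a generic line meets the curve in up to 2 points.
(b) Reading off the gridlines: it meets the y-axis at y = 0 (among the integer gridlines); it crosses the x-axis at the gridline x = 0.
(c) Putting this together gives p.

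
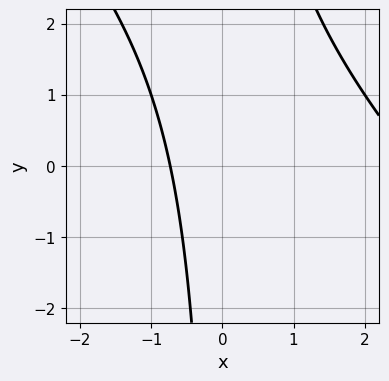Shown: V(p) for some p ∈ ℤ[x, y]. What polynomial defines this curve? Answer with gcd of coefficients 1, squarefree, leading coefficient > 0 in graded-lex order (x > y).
First, deg p = 2. No degree-1 curve has this shape.
Then, observable constraints: the curve avoids every integer y-axis point in the box.
Finally, fitting integer coefficients to these (and the overall shape) gives p.

x^2 + x*y - 2*x - 2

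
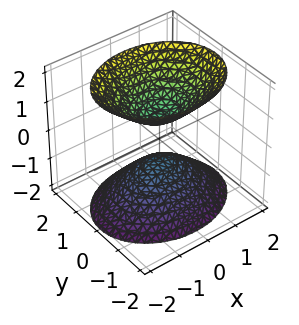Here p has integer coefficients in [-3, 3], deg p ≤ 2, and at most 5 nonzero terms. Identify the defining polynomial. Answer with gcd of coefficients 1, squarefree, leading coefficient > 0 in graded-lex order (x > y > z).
First, the picture has 2 separate pieces.
Next, the degree is 2 — two separate bowl-shaped sheets opening away from each other; a quadric.
Then, symmetries: it's symmetric under x → −x, forcing even powers of x; mirror symmetry z ↦ −z ⇒ only even powers of z; the y ↦ −y reflection is a symmetry, so y appears only in even powers.
Then, against the integer gridlines: the surface avoids every integer y-axis point in the box; no x-intercept at any integer in the box.
Finally, the integer polynomial consistent with all of this is the stated p.

2*x^2 + 3*y^2 - 2*z^2 + 1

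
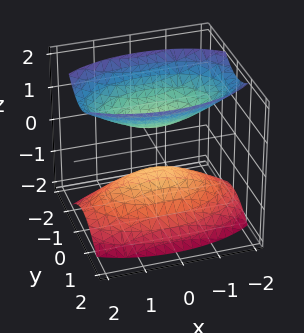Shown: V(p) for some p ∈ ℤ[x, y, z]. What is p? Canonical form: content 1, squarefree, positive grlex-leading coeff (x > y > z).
x^2 + 3*y^2 - 2*z^2 + 1

First, there are 2 components.
Then, deg p = 2.
Then, symmetries: the y ↦ −y reflection is a symmetry, so y appears only in even powers; mirror symmetry x ↦ −x ⇒ only even powers of x; it's symmetric under z → −z, forcing even powers of z.
Then, reading off the gridlines: it misses every integer gridline on the y-axis; the surface avoids every integer x-axis point in the box.
Finally, assembling these constraints gives the stated polynomial.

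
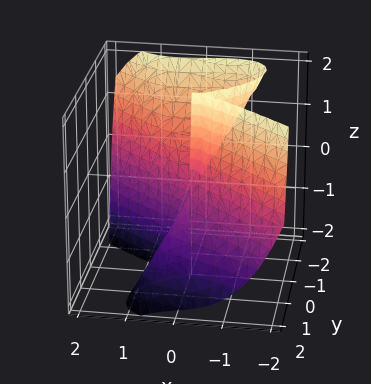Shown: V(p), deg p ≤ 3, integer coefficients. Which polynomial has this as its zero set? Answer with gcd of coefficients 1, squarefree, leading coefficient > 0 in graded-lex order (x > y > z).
1. Degree: no degree-2 surface has this shape, so deg p = 3.
2. Against the integer gridlines: one x-axis crossing is at x = 0; it crosses the y-axis at the gridline y = 0; the visible z-axis segment lies entirely on the surface.
3. These observations pin down the coefficients.

2*x^3 + 3*y^3 + 3*y^2*z + x*y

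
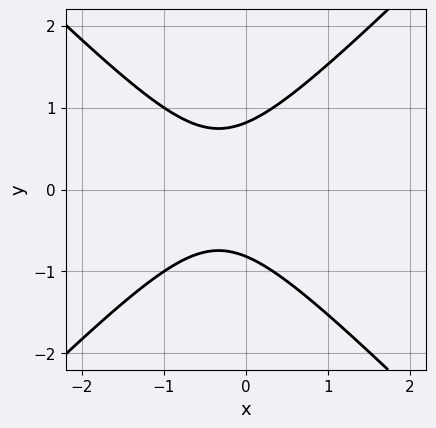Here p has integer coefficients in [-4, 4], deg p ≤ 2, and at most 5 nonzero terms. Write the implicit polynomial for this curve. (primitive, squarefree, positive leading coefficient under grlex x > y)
1. deg p = 2.
2. Symmetries: the y ↦ −y reflection is a symmetry, so y appears only in even powers.
3. Reading off the gridlines: it misses every integer gridline on the x-axis.
4. The integer polynomial consistent with all of this is the stated p.

3*x^2 - 3*y^2 + 2*x + 2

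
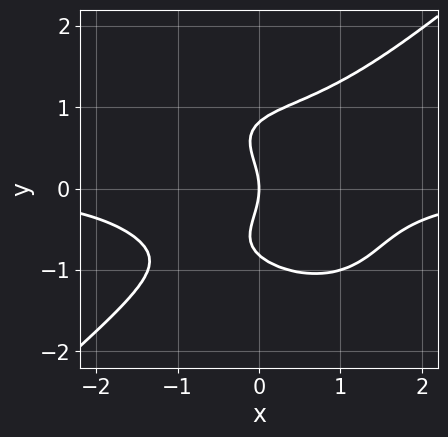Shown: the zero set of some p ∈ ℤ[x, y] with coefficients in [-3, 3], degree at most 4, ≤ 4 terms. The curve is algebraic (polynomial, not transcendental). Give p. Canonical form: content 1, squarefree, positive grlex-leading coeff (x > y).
2*x^3*y - 3*y^4 + 2*y^2 + 3*x

(a) The degree is 4 — a generic line meets the curve in up to 4 points.
(b) Checking where it meets the axes: it crosses the y-axis at the gridline y = 0; it meets the x-axis at x = 0 (among the integer gridlines).
(c) The integer polynomial consistent with all of this is the stated p.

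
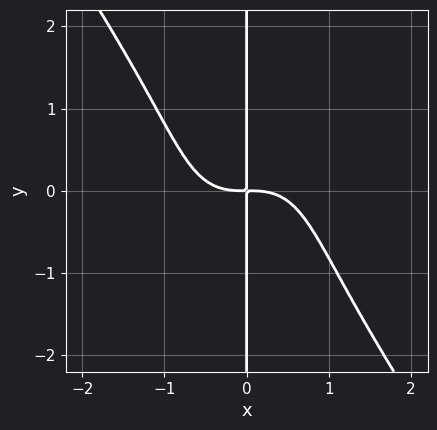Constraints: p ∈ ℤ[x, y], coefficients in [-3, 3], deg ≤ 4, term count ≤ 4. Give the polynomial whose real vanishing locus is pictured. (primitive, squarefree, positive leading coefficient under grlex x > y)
3*x^4 + x*y^3 + 3*x*y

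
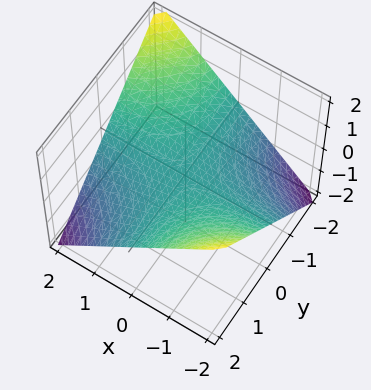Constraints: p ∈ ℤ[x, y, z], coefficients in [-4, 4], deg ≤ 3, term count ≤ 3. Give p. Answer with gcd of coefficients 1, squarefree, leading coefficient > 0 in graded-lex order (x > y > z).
x*y + 2*z

(a) deg p = 2. A hyperbolic paraboloid; a quadric.
(b) Reading off the gridlines: the visible x-axis segment lies entirely on the surface; the visible y-axis segment lies entirely on the surface; it meets the z-axis at z = 0 (among the integer gridlines).
(c) These observations pin down the coefficients.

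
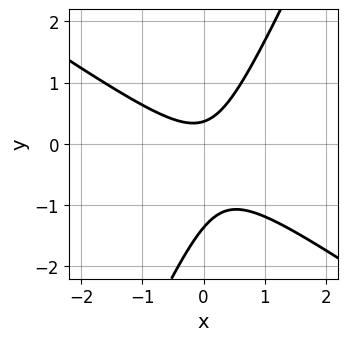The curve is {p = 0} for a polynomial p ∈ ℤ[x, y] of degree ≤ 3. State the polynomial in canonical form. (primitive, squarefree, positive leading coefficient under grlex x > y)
First, the degree is 2 — a generic line meets the curve in up to 2 points.
Next, against the integer gridlines: no x-intercept at any integer in the box.
Finally, assembling these constraints gives the stated polynomial.

3*x^2 + 3*x*y - 2*y^2 - 2*y + 1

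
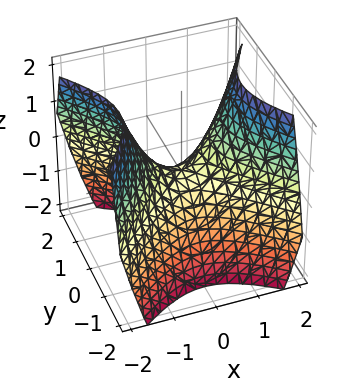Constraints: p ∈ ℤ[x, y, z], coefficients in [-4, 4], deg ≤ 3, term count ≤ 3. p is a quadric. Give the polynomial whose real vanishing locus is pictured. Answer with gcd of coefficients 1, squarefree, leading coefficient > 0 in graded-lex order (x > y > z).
x^2 - y^2 - z

The degree is 2 — a hyperbolic paraboloid; a quadric.
Symmetries: mirror symmetry y ↦ −y ⇒ only even powers of y; mirror symmetry x ↦ −x ⇒ only even powers of x.
Against the integer gridlines: it meets the y-axis at y = 0 (among the integer gridlines); it meets the x-axis at x = 0 (among the integer gridlines); one z-axis crossing is at z = 0.
Together with the visible shape, these determine p as stated.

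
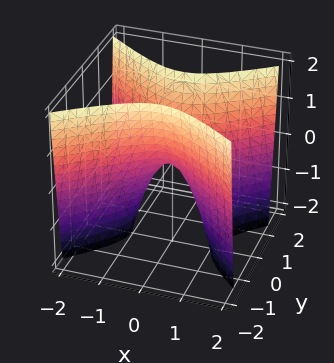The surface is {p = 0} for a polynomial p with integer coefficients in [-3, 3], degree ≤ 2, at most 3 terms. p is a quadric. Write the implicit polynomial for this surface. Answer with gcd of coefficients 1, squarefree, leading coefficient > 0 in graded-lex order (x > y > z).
The degree is 2 — a saddle surface; a quadric.
Symmetries: the y ↦ −y reflection is a symmetry, so y appears only in even powers; mirror symmetry x ↦ −x ⇒ only even powers of x.
Reading off the gridlines: it crosses the x-axis at the gridline x = 0; it meets the z-axis at z = 0 (among the integer gridlines); one y-axis crossing is at y = 0.
The integer polynomial consistent with all of this is the stated p.

2*x^2 - 3*y^2 + z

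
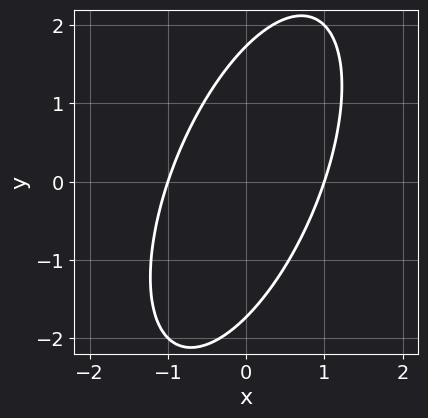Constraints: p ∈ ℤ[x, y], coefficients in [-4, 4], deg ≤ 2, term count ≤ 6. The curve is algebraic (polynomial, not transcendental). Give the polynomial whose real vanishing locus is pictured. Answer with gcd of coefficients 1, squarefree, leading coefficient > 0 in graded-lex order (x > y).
3*x^2 - 2*x*y + y^2 - 3

First, degree: no degree-1 curve has this shape, so deg p = 2.
Next, observable constraints: among the integer gridlines, it crosses the x-axis at x ∈ {-1, 1}.
Finally, together with the visible shape, these determine p as stated.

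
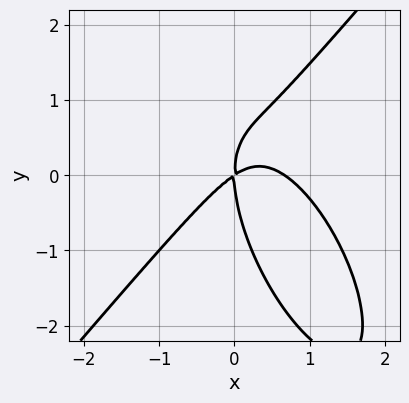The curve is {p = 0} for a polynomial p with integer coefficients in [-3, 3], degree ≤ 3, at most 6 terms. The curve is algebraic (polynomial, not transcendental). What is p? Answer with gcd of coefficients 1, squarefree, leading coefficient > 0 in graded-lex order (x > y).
3*x^3 - x*y^2 - y^3 - 2*x^2 + 3*x*y

Degree: the shape is more complex than any degree-2 curve, so deg p = 3.
Against the integer gridlines: one y-axis crossing is at y = 0; it meets the x-axis at x = 0 (among the integer gridlines).
Solving for integer coefficients yields p as stated.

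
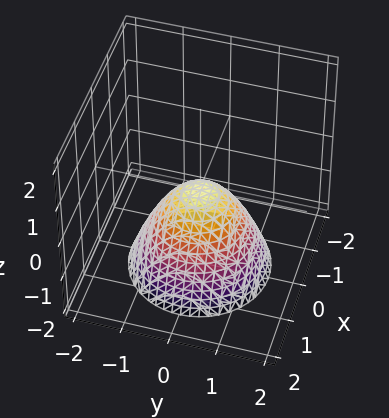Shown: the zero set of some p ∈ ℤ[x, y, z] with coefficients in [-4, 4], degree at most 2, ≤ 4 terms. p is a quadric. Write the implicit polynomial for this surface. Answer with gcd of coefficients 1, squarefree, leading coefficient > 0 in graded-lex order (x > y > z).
x^2 + y^2 + z

(a) deg p = 2. A paraboloid; a quadric.
(b) Symmetries: rotational symmetry about the z-axis ⇒ p depends on x, y only through x² + y².
(c) Observable constraints: it crosses the x-axis at the gridline x = 0; it meets the z-axis at z = 0 (among the integer gridlines).
(d) These observations pin down the coefficients.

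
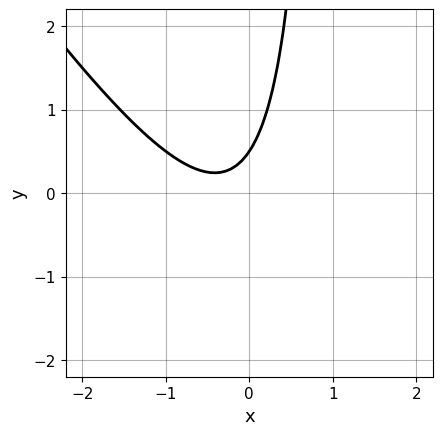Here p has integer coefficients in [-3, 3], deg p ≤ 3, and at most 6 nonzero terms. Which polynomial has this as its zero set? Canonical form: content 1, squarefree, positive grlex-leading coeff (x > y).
The degree is 2 — the shape is more complex than any degree-1 curve.
Reading off the gridlines: it misses every integer gridline on the x-axis.
Together with the visible shape, these determine p as stated.

3*x^2 + 2*x*y + 2*x - 2*y + 1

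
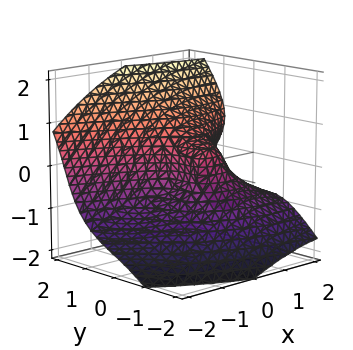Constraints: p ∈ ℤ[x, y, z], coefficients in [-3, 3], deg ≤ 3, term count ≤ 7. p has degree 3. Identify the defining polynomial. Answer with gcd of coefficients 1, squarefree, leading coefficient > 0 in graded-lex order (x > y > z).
First, deg p = 3. No degree-2 surface has this shape.
Then, reading off the gridlines: it meets the y-axis at y = 0 (among the integer gridlines); among the integer gridlines, it crosses the x-axis at x ∈ {0, 1}.
Finally, together with the visible shape, these determine p as stated.

3*x*y*z + 3*y^3 - 3*z^3 - 2*x^2 + 2*x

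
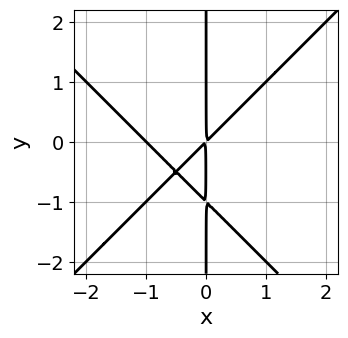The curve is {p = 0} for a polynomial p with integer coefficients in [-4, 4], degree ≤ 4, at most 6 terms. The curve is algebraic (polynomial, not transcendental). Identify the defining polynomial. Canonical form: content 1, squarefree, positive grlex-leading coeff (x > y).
The degree is 3 — a generic line meets the curve in up to 3 points.
Against the integer gridlines: it crosses the x-axis at the gridline x = -1; the visible y-axis segment lies entirely on the curve.
These observations pin down the coefficients.

x^3 - x*y^2 + x^2 - x*y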